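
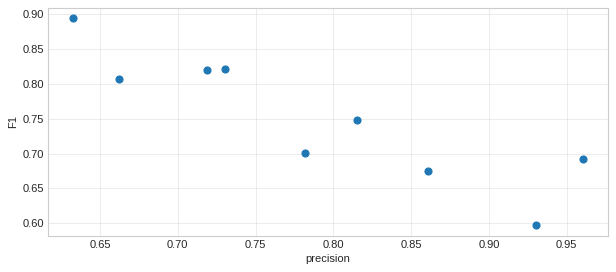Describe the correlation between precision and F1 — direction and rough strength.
Points are negatively correlated; strong (|r| ≈ 0.9).

negative, strong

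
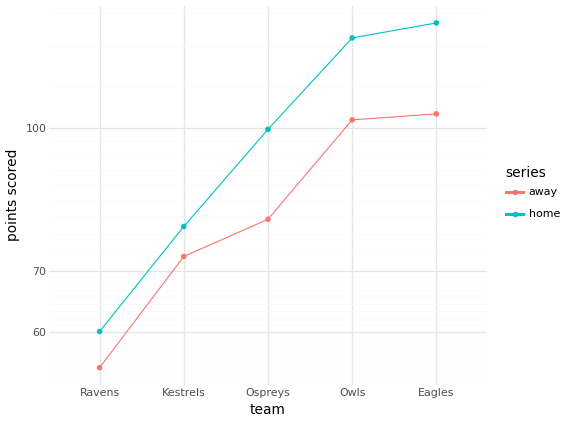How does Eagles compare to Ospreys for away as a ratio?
≈ 1.25×

Eagles ≈ 100, Ospreys ≈ 80; 100/80 ≈ 1.25.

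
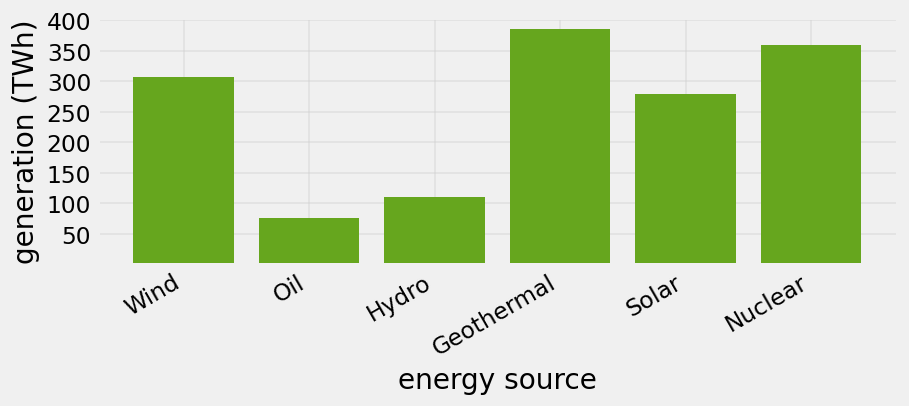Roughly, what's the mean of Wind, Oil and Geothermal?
(300 + 100 + 400) / 3 ≈ 267.

≈ 267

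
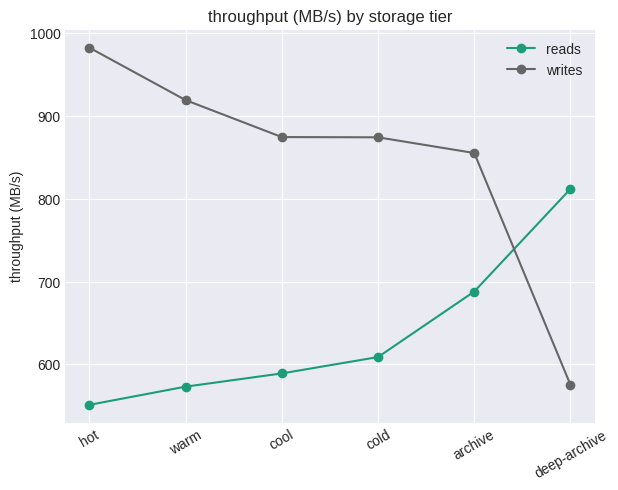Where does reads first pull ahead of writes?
archive: reads ≈ 700 vs writes ≈ 850 (not yet); deep-archive: reads ≈ 800 vs writes ≈ 600 (first crossover).

deep-archive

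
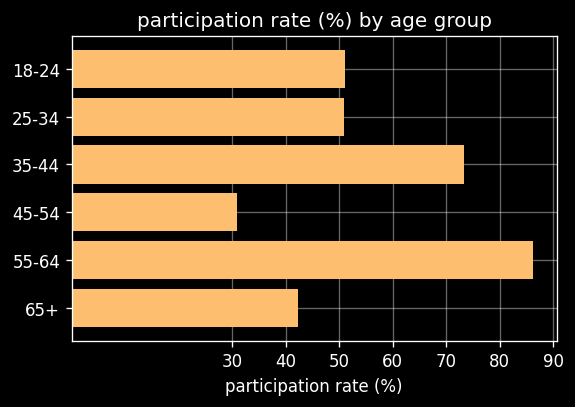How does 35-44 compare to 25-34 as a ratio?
35-44 ≈ 70, 25-34 ≈ 50; 70/50 ≈ 1.4.

≈ 1.4×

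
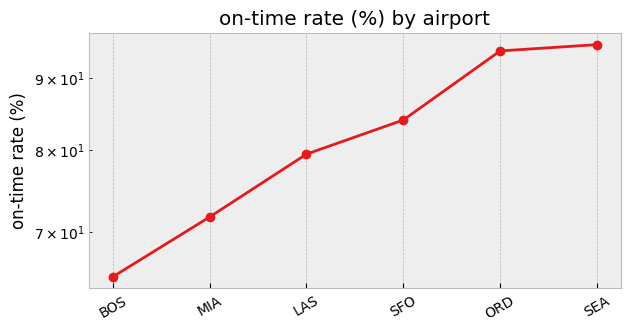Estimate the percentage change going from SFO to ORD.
SFO ≈ 85, ORD ≈ 95; (95 − 85) / 85 ≈ +11.8%.

≈ +11.8%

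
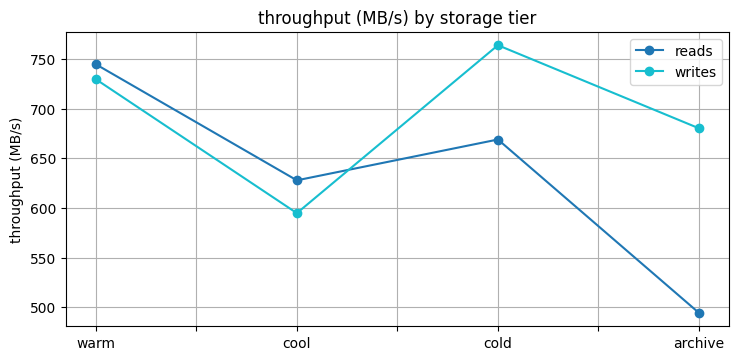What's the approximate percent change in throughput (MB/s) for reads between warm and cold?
warm ≈ 750, cold ≈ 675; (675 − 750) / 750 ≈ -10%.

≈ -10%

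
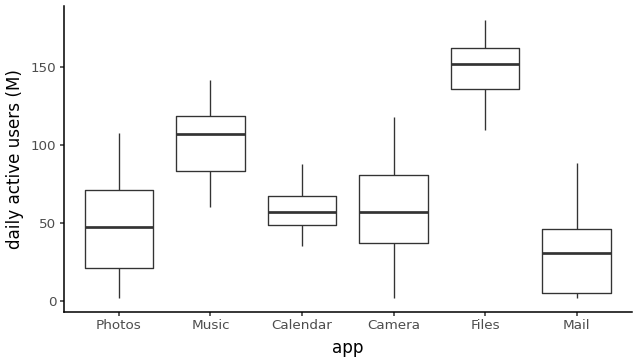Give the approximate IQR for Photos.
Q3 ≈ 80, Q1 ≈ 20; IQR ≈ 60.

≈ 60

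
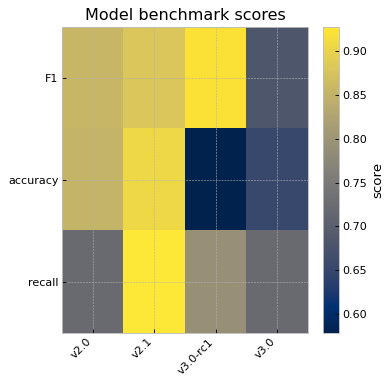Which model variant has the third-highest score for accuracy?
v3.0

Top 4 for accuracy: v2.1 ≈ 0.90, v2.0 ≈ 0.85, v3.0 ≈ 0.65, v3.0-rc1 ≈ 0.60.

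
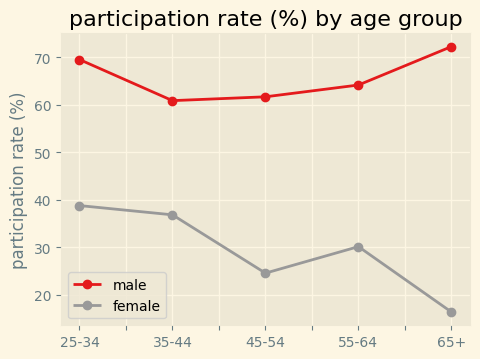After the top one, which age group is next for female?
35-44

Top 3 for female: 25-34 ≈ 40, 35-44 ≈ 35, 55-64 ≈ 30.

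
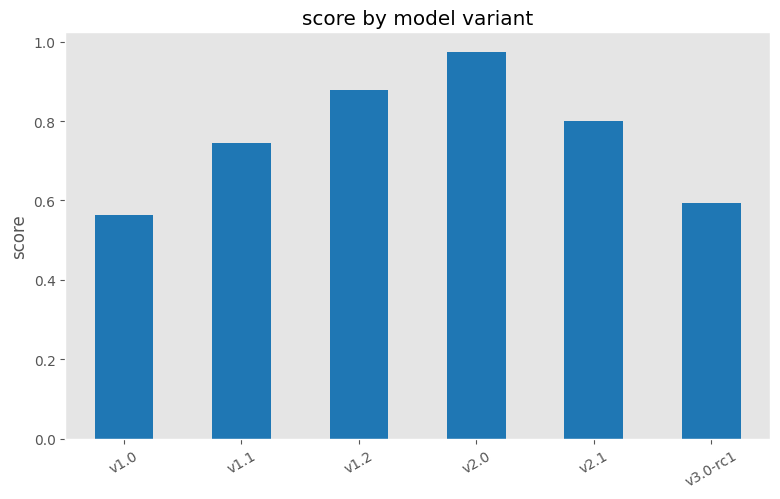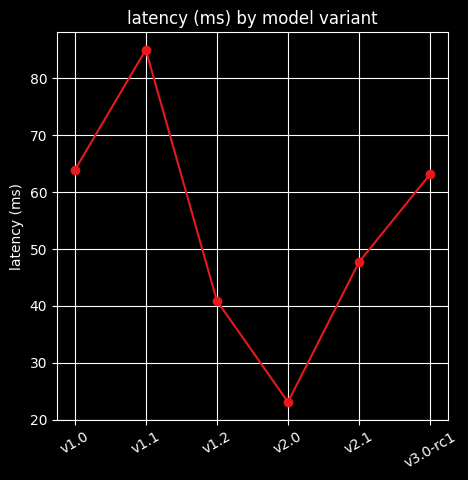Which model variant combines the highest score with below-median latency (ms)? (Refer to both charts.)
v2.0

Chart 2 median latency (ms) ≈ 60; below-median model variants: v1.2, v2.0, v2.1. Among those, v2.0 has the highest score (≈ 1).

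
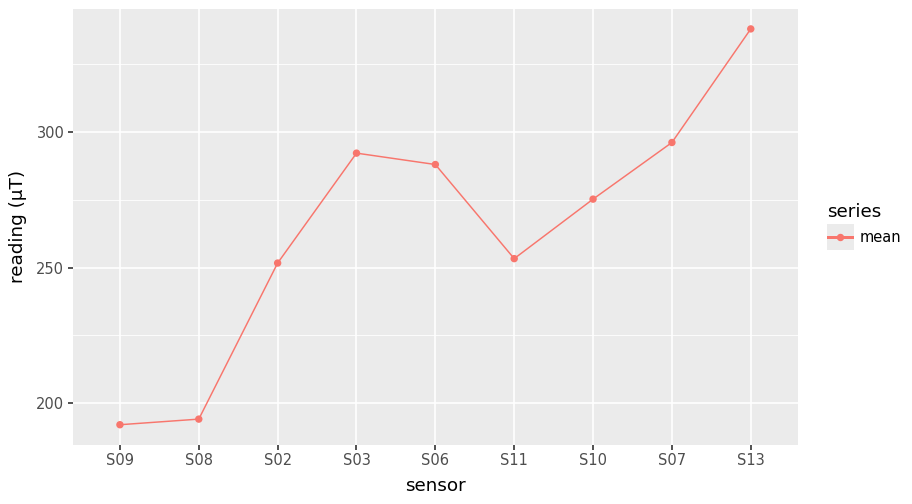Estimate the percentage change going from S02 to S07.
S02 ≈ 260, S07 ≈ 300; (300 − 260) / 260 ≈ +15.4%.

≈ +15.4%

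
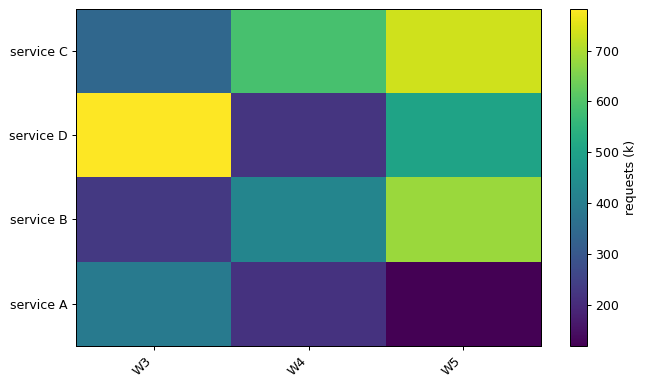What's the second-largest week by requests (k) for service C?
Top 3 for service C: W5 ≈ 700, W4 ≈ 600, W3 ≈ 300.

W4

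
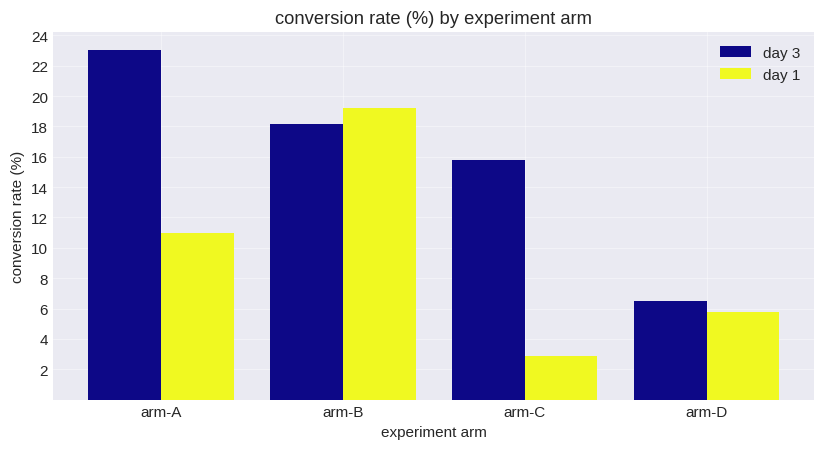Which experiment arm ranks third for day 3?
arm-C

Top 4 for day 3: arm-A ≈ 24, arm-B ≈ 18, arm-C ≈ 16, arm-D ≈ 6.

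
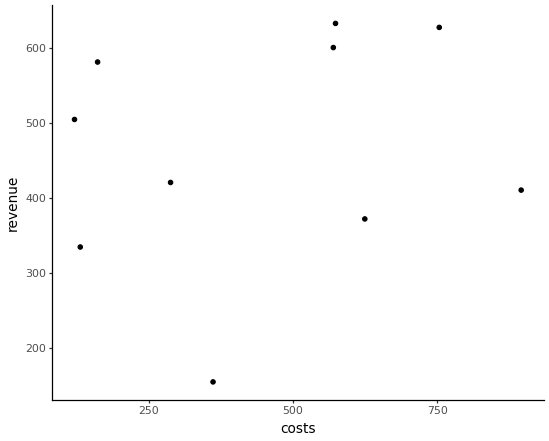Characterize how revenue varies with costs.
no clear correlation

Points are roughly uncorrelated; weak (|r| ≈ 0.2).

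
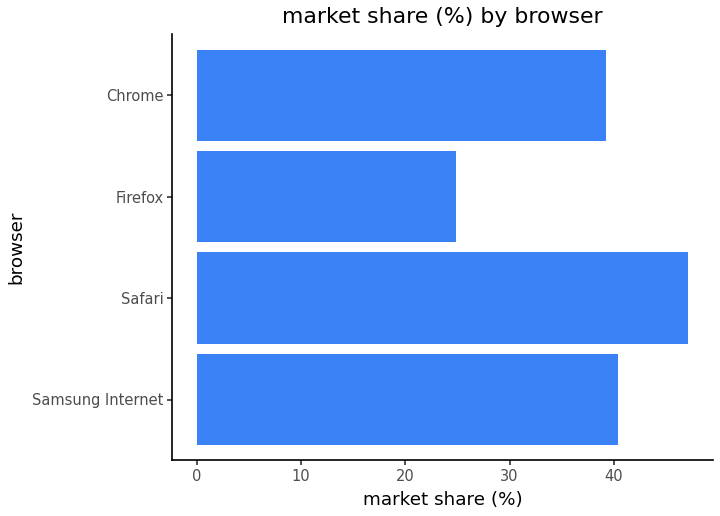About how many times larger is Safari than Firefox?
Safari ≈ 45, Firefox ≈ 25; 45/25 ≈ 1.8.

≈ 1.8×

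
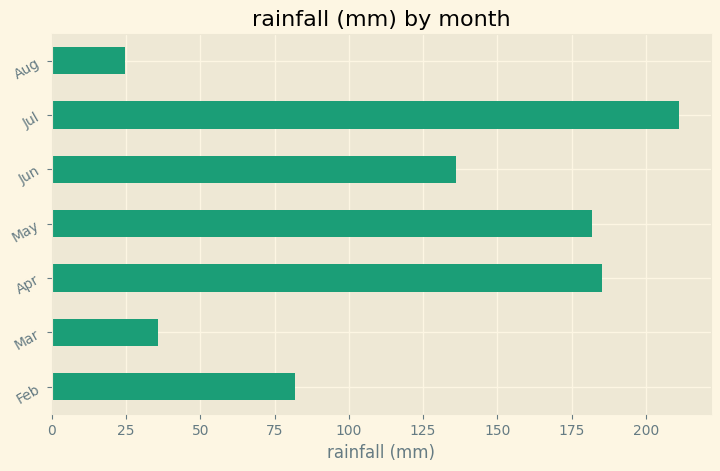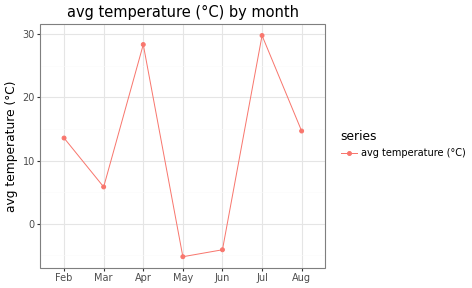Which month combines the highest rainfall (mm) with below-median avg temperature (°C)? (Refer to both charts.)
Chart 2 median avg temperature (°C) ≈ 15; below-median months: Mar, May, Jun. Among those, May has the highest rainfall (mm) (≈ 180).

May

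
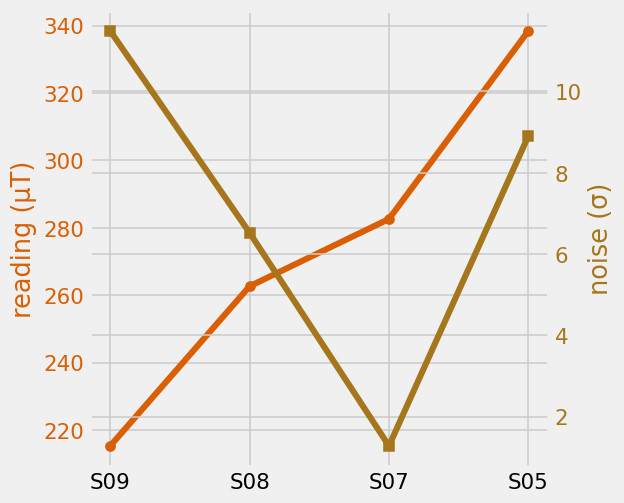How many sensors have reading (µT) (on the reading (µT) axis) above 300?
Above 300: S05.

1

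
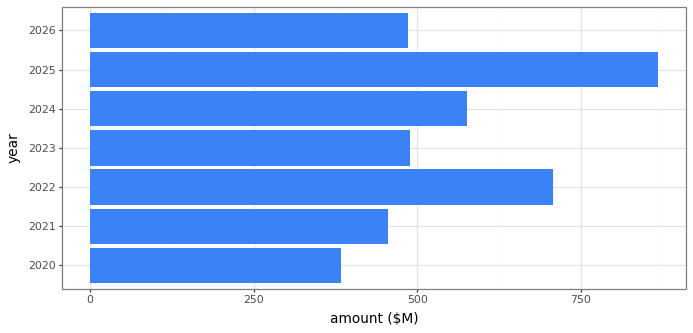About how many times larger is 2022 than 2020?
≈ 1.75×

2022 ≈ 700, 2020 ≈ 400; 700/400 ≈ 1.75.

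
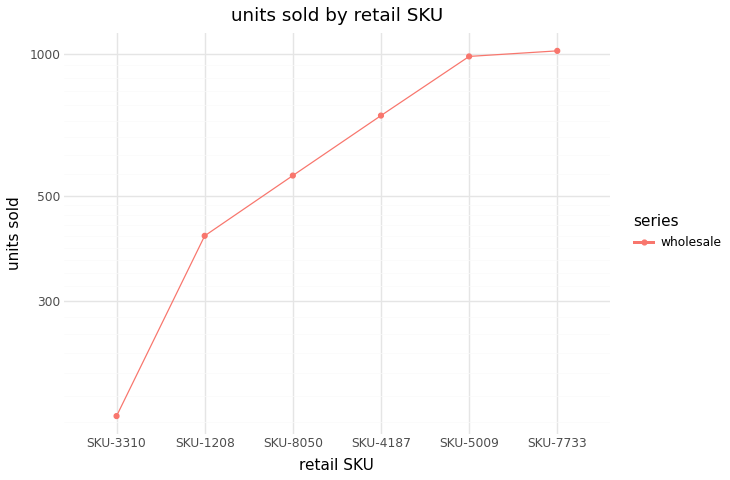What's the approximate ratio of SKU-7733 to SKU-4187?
≈ 1.43×

SKU-7733 ≈ 1000, SKU-4187 ≈ 700; 1000/700 ≈ 1.43.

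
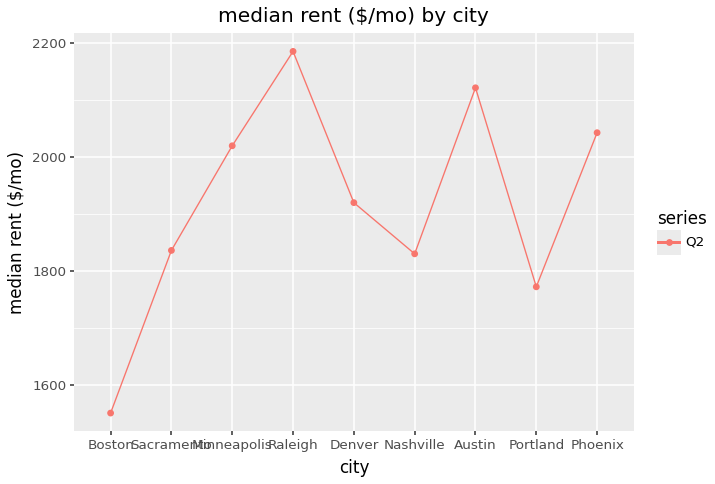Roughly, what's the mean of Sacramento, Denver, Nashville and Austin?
(1800 + 1900 + 1800 + 2100) / 4 ≈ 1900.

≈ 1900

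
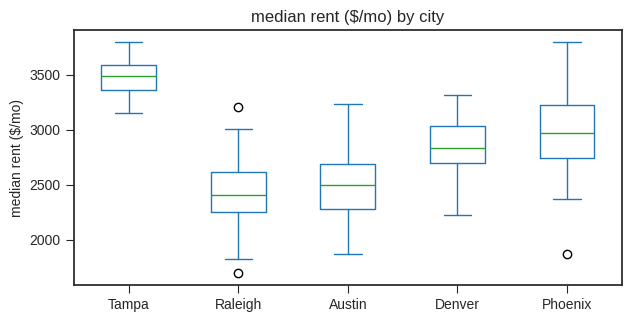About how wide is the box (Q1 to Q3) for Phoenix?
Q3 ≈ 3200, Q1 ≈ 2700; IQR ≈ 500.

≈ 500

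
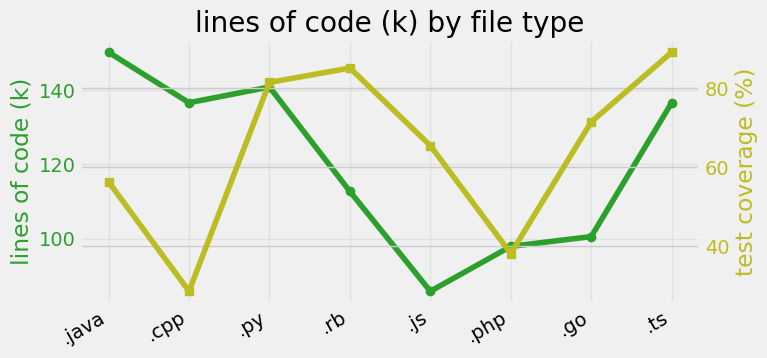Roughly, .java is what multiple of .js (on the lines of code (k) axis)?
≈ 1.67×

.java ≈ 150, .js ≈ 90; 150/90 ≈ 1.67.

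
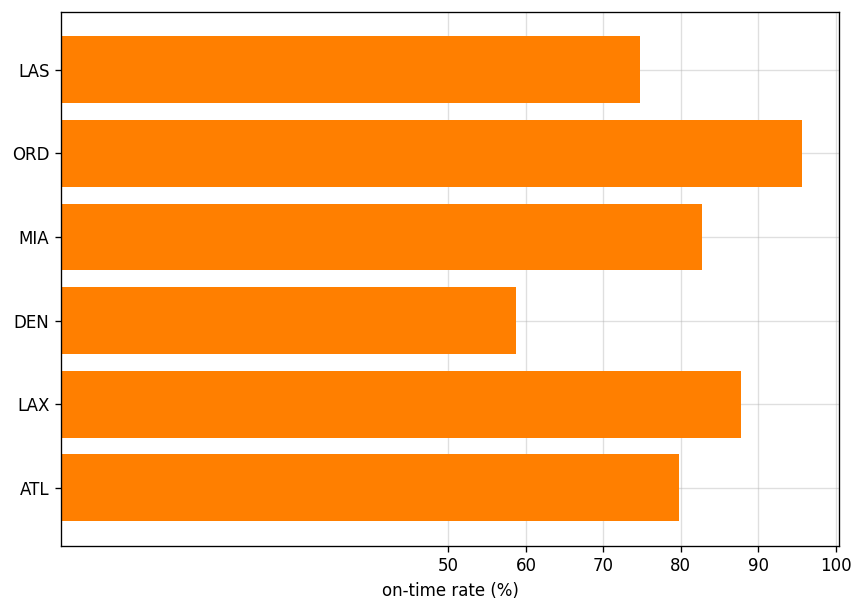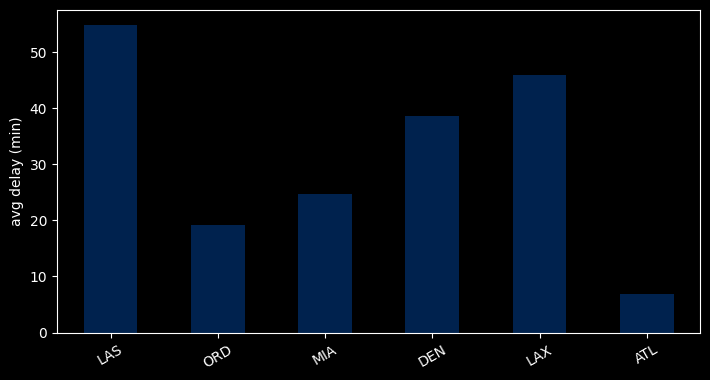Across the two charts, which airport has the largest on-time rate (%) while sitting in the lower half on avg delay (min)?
ORD

Chart 2 median avg delay (min) ≈ 30; below-median airports: ORD, MIA, ATL. Among those, ORD has the highest on-time rate (%) (≈ 100).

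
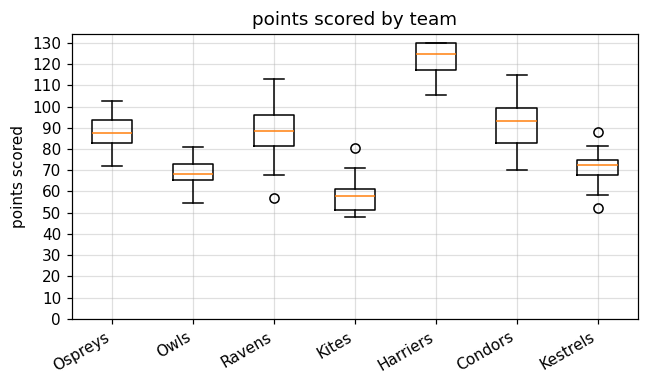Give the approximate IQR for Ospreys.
Q3 ≈ 90, Q1 ≈ 80; IQR ≈ 10.

≈ 10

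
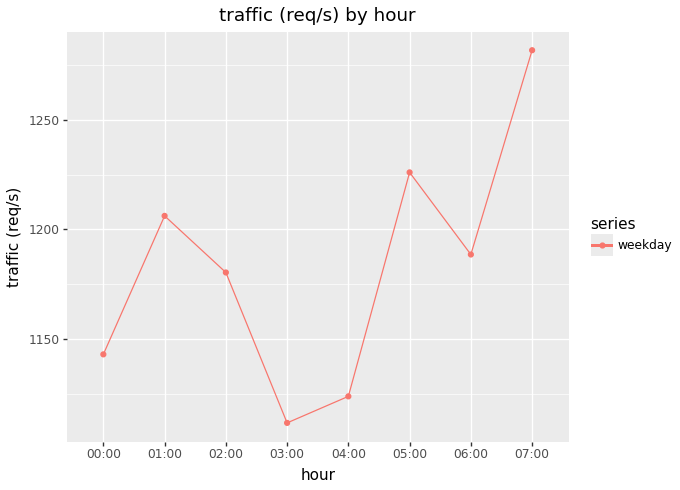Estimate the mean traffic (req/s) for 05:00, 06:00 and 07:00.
(1220 + 1180 + 1280) / 3 ≈ 1227.

≈ 1227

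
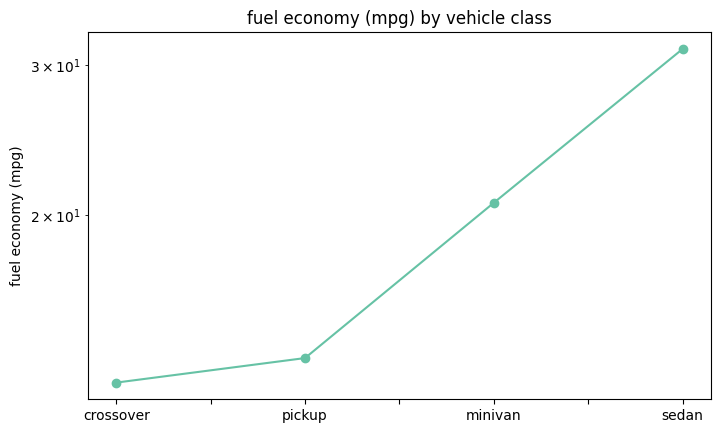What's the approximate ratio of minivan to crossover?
minivan ≈ 20, crossover ≈ 12; 20/12 ≈ 1.67.

≈ 1.67×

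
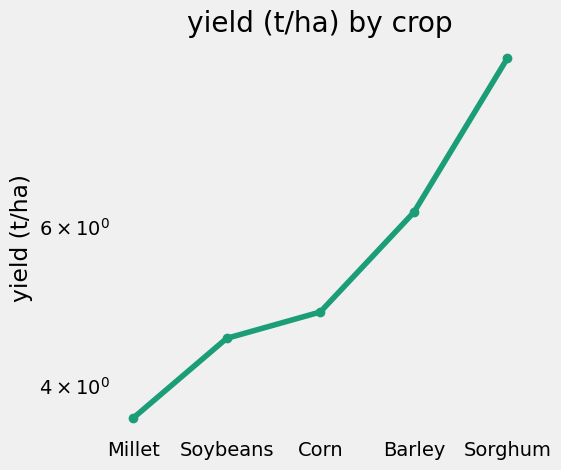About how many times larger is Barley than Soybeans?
Barley ≈ 6.0, Soybeans ≈ 4.5; 6.0/4.5 ≈ 1.33.

≈ 1.33×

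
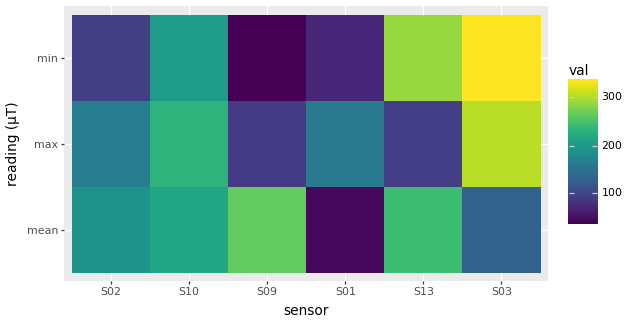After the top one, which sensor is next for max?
S10

Top 3 for max: S03 ≈ 300, S10 ≈ 250, S02 ≈ 150.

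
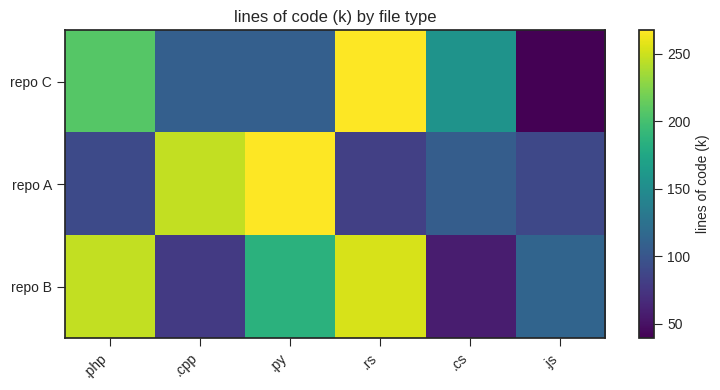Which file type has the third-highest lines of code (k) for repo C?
Top 4 for repo C: .rs ≈ 260, .php ≈ 200, .cs ≈ 160, .cpp ≈ 100.

.cs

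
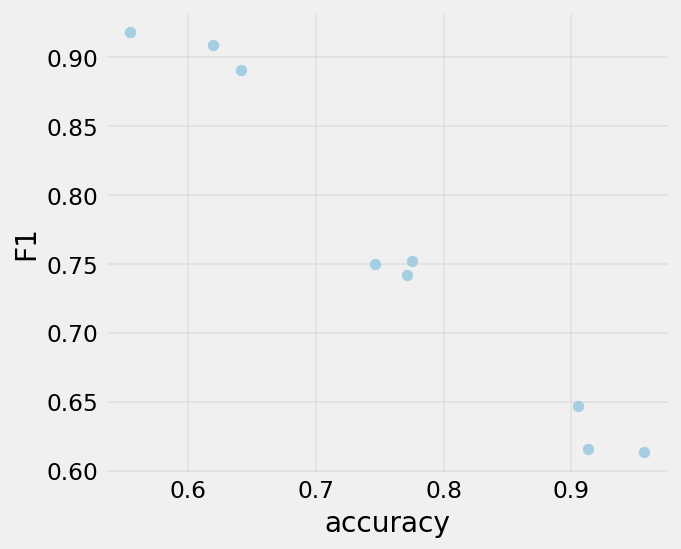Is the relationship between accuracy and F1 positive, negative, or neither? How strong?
Points are negatively correlated; strong (|r| ≈ 1.0).

negative, strong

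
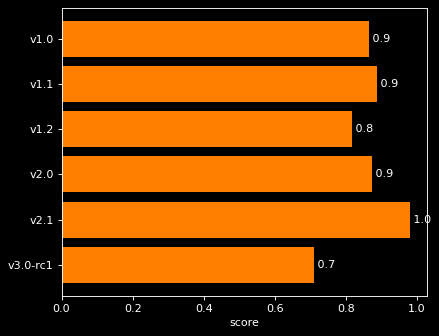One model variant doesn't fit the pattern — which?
v3.0-rc1

v3.0-rc1 ≈ 0.7; the rest sit between ≈ 0.8 and ≈ 1.0.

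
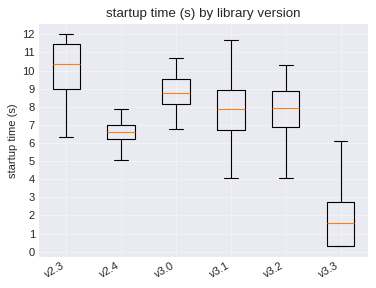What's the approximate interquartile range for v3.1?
Q3 ≈ 9, Q1 ≈ 7; IQR ≈ 2.

≈ 2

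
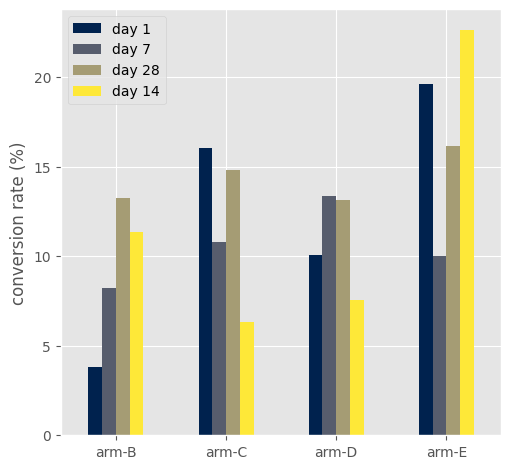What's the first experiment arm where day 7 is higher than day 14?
arm-C

arm-B: day 7 ≈ 8 vs day 14 ≈ 12 (not yet); arm-C: day 7 ≈ 10 vs day 14 ≈ 6 (first crossover).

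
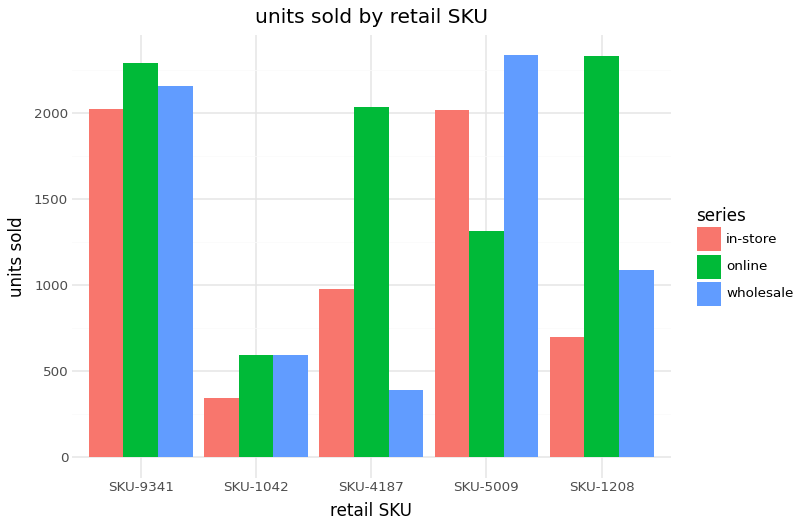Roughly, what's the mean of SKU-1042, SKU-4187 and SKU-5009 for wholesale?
≈ 1133

(600 + 400 + 2400) / 3 ≈ 1133.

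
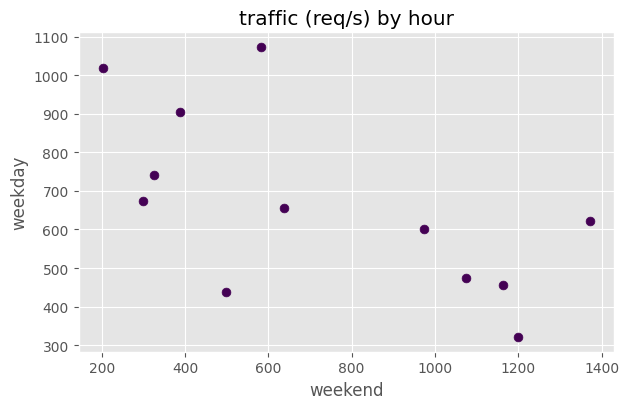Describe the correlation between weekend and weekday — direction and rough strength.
negative, moderate

Points are negatively correlated; moderate (|r| ≈ 0.6).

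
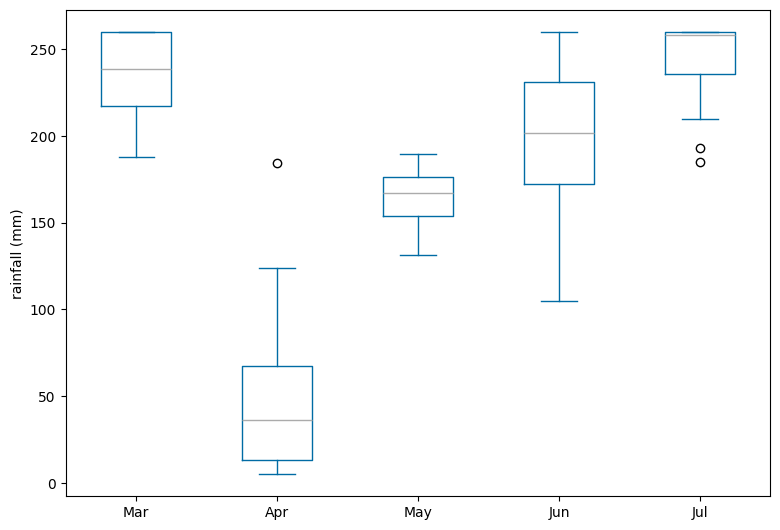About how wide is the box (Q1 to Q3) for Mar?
≈ 40

Q3 ≈ 260, Q1 ≈ 220; IQR ≈ 40.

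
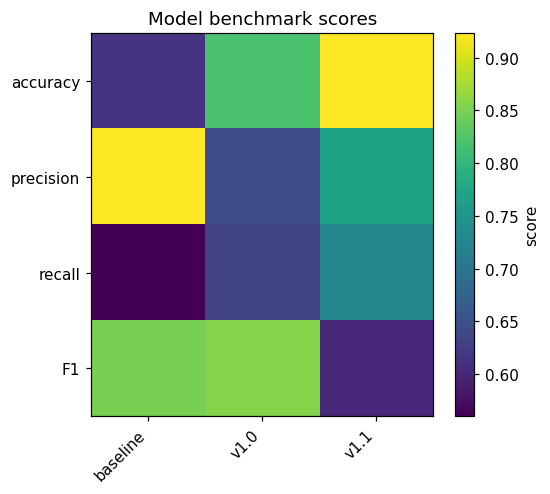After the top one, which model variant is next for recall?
v1.0

Top 3 for recall: v1.1 ≈ 0.75, v1.0 ≈ 0.65, baseline ≈ 0.55.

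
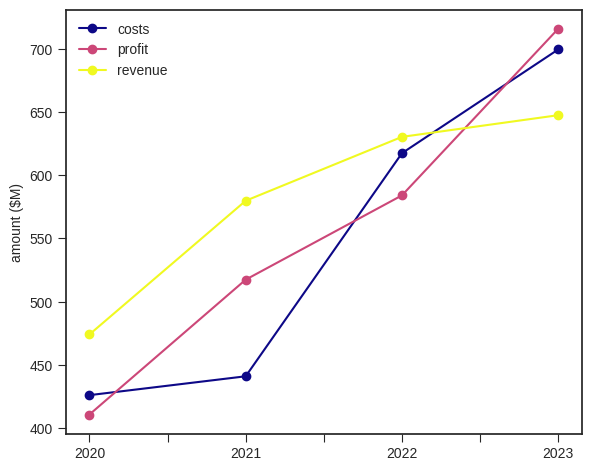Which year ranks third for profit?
2021

Top 4 for profit: 2023 ≈ 700, 2022 ≈ 600, 2021 ≈ 500, 2020 ≈ 400.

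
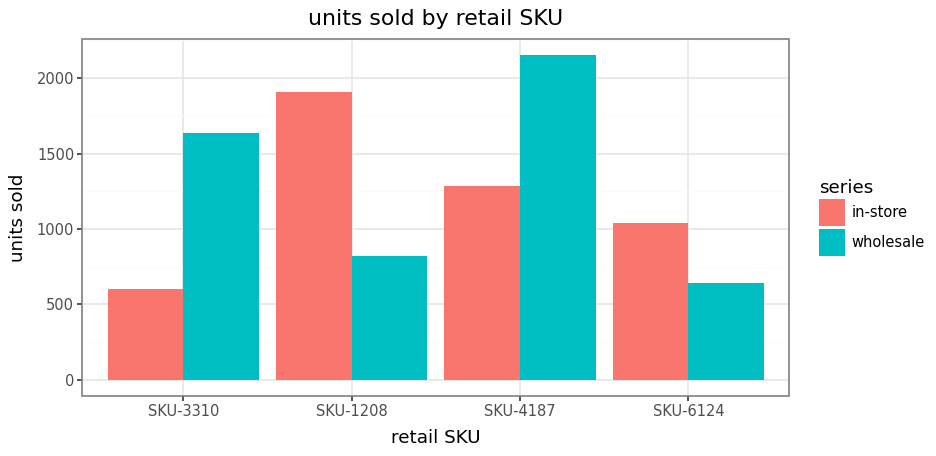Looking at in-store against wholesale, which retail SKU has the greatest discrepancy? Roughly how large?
SKU-1208, ≈ 1200

SKU-1208: in-store ≈ 2000, wholesale ≈ 800 → gap ≈ 1200. Next-largest (SKU-3310) is only ≈ 1000.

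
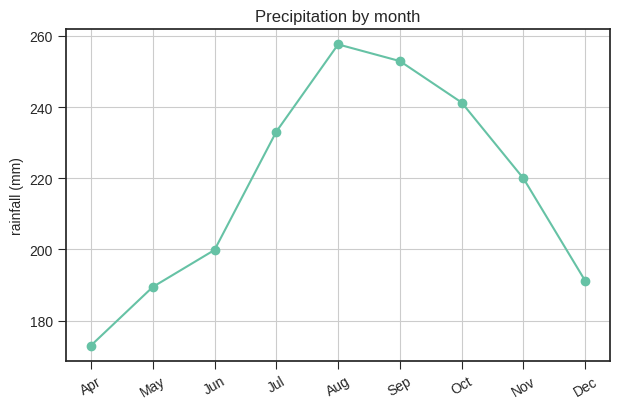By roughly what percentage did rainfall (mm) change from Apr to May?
Apr ≈ 170, May ≈ 190; (190 − 170) / 170 ≈ +11.8%.

≈ +11.8%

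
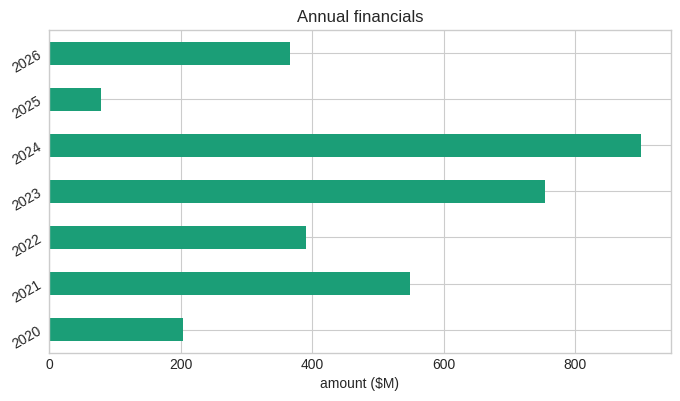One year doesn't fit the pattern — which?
2024 ≈ 900; the rest sit between ≈ 100 and ≈ 800.

2024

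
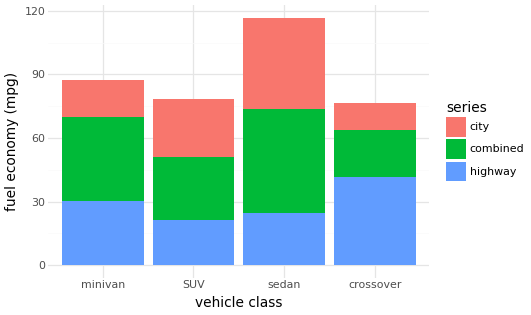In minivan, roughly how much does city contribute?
city top ≈ 90, bottom ≈ 70; segment ≈ 20.

≈ 20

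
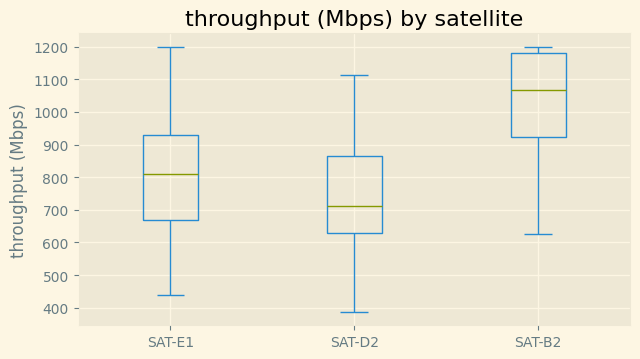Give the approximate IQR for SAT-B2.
Q3 ≈ 1180, Q1 ≈ 920; IQR ≈ 260.

≈ 260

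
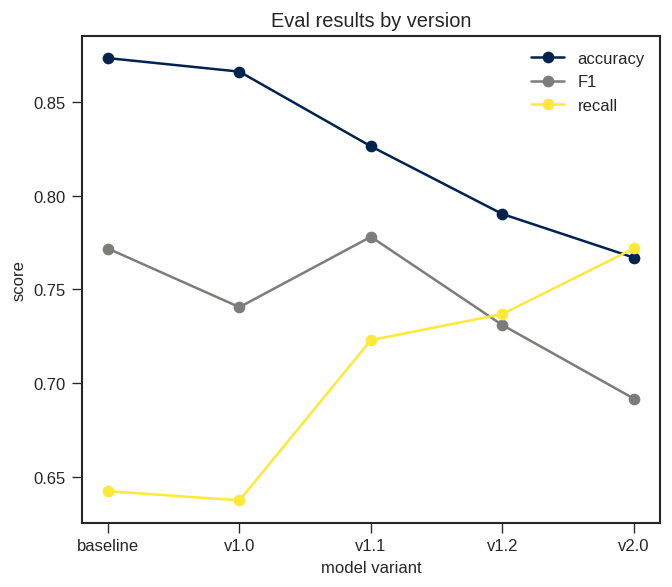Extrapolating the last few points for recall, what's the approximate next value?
Last three: 0.72, 0.74, 0.78 → slope ≈ 0.03/step → next ≈ 0.81.

≈ 0.81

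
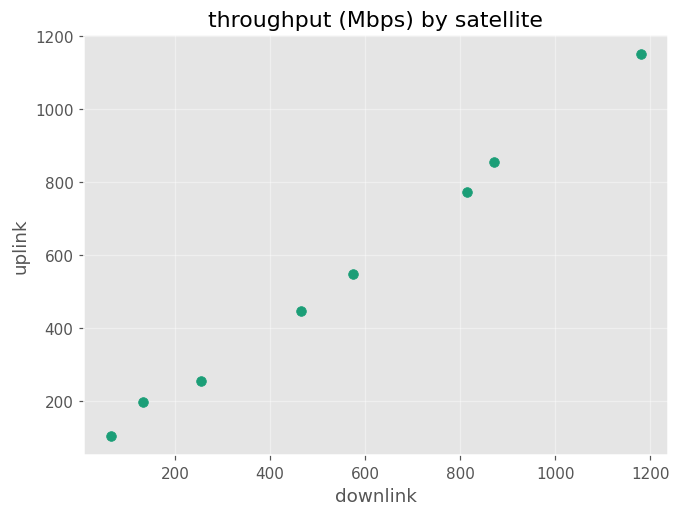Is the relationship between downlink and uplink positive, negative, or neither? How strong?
positive, strong

Points are positively correlated; strong (|r| ≈ 1.0).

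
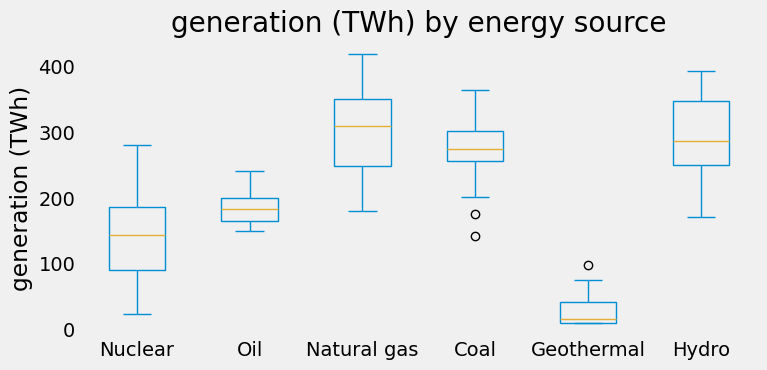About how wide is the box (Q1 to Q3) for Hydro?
≈ 100

Q3 ≈ 350, Q1 ≈ 250; IQR ≈ 100.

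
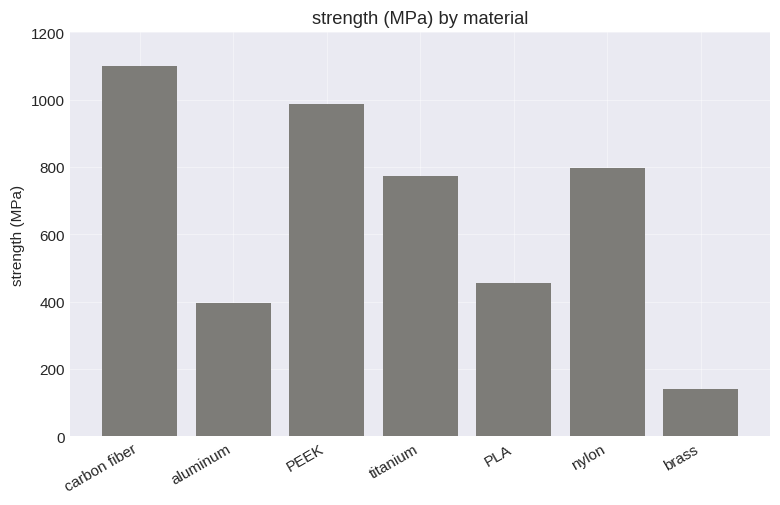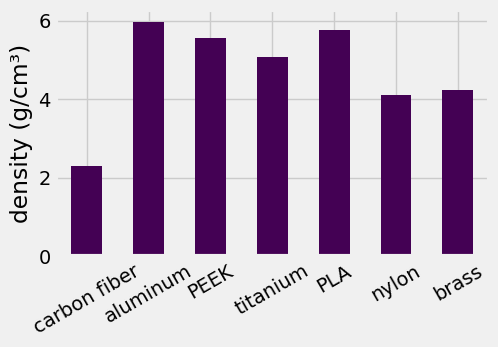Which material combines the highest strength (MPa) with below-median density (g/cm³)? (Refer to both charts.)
carbon fiber

Chart 2 median density (g/cm³) ≈ 5; below-median materials: carbon fiber, nylon, brass. Among those, carbon fiber has the highest strength (MPa) (≈ 1000).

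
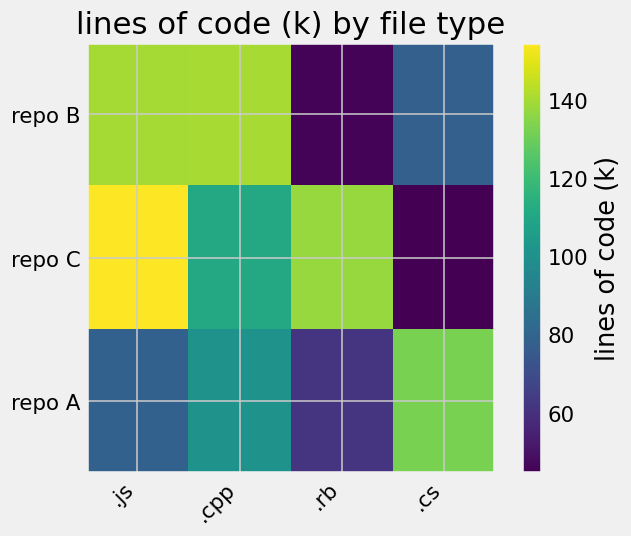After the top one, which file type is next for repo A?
.cpp

Top 3 for repo A: .cs ≈ 130, .cpp ≈ 100, .js ≈ 80.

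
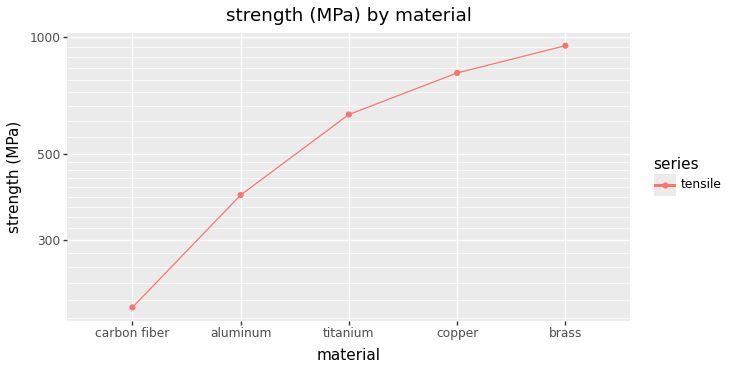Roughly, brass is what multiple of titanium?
brass ≈ 1000, titanium ≈ 600; 1000/600 ≈ 1.67.

≈ 1.67×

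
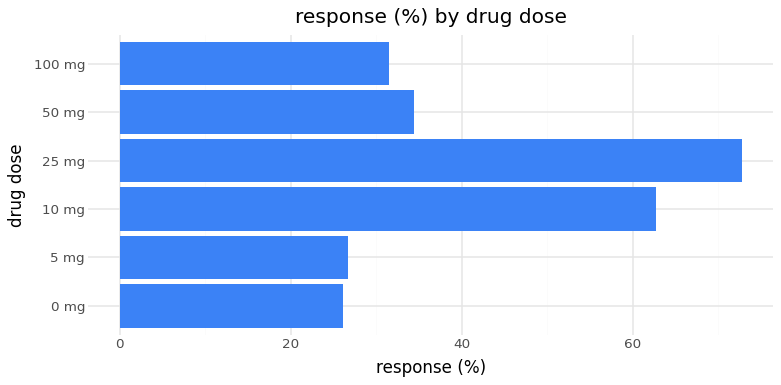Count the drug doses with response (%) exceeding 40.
2

Above 40: 10 mg, 25 mg.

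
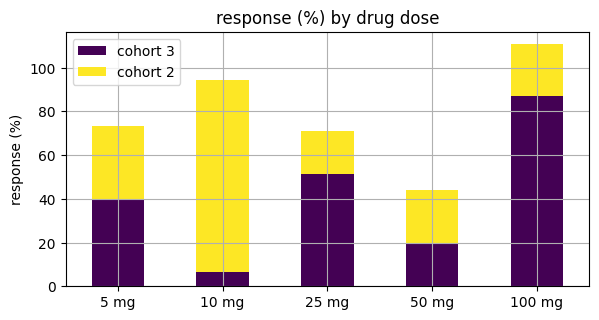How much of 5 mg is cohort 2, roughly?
≈ 30

cohort 2 top ≈ 70, bottom ≈ 40; segment ≈ 30.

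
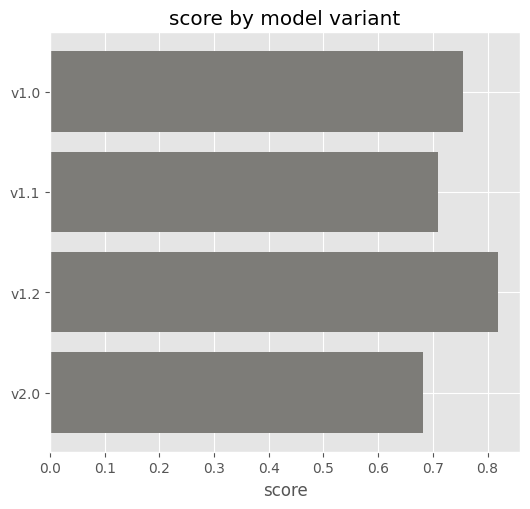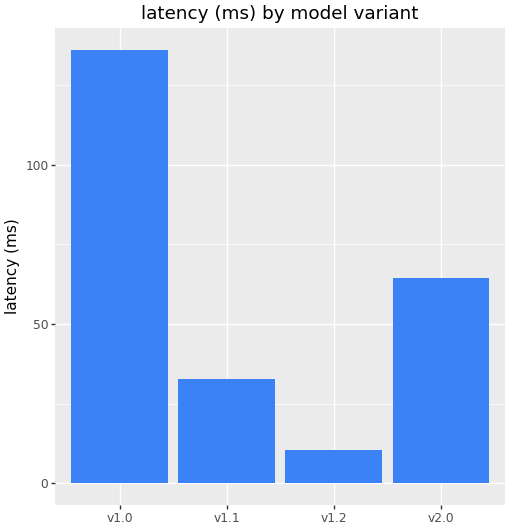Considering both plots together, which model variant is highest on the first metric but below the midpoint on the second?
Chart 2 median latency (ms) ≈ 40; below-median model variants: v1.1, v1.2. Among those, v1.2 has the highest score (≈ 0.8).

v1.2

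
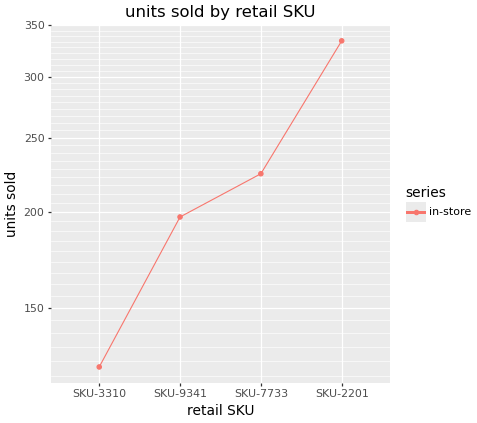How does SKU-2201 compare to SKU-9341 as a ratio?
SKU-2201 ≈ 340, SKU-9341 ≈ 200; 340/200 ≈ 1.7.

≈ 1.7×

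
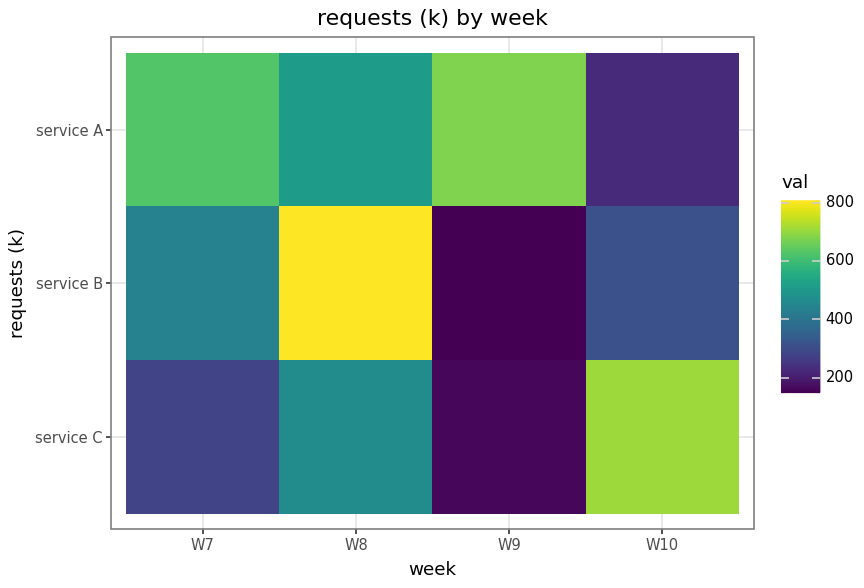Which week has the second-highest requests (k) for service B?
Top 3 for service B: W8 ≈ 800, W7 ≈ 400, W10 ≈ 300.

W7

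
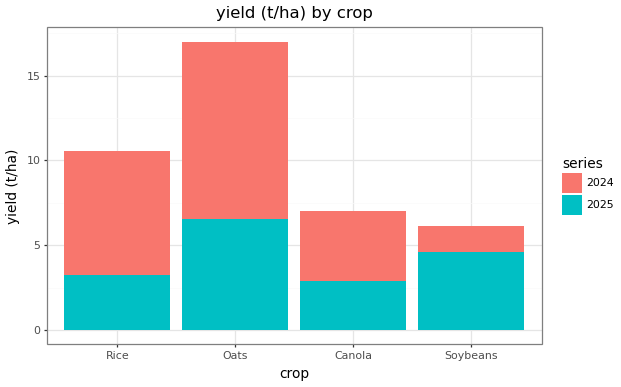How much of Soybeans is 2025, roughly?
≈ 4

2025 top ≈ 4, bottom ≈ 0; segment ≈ 4.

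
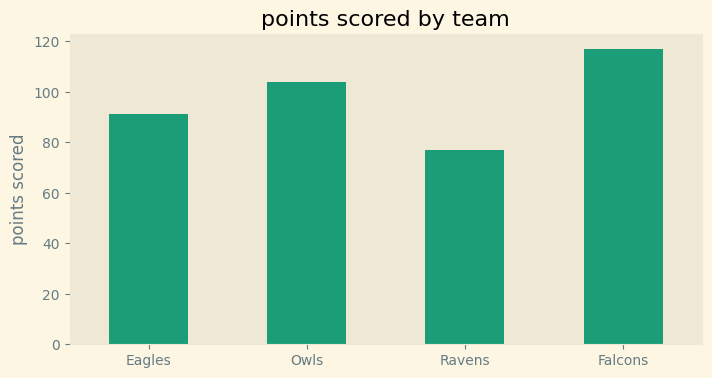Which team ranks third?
Top 4: Falcons ≈ 120, Owls ≈ 100, Eagles ≈ 90, Ravens ≈ 80.

Eagles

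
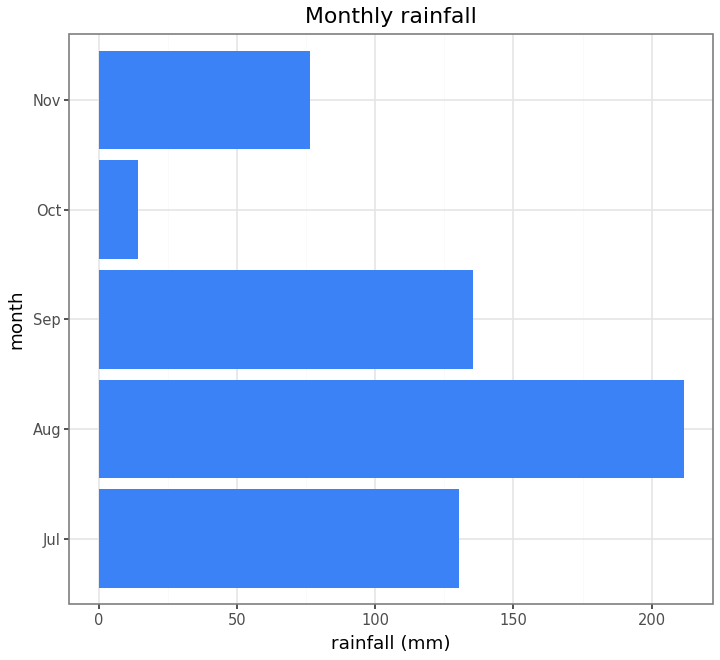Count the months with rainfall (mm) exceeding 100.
3

Above 100: Jul, Aug, Sep.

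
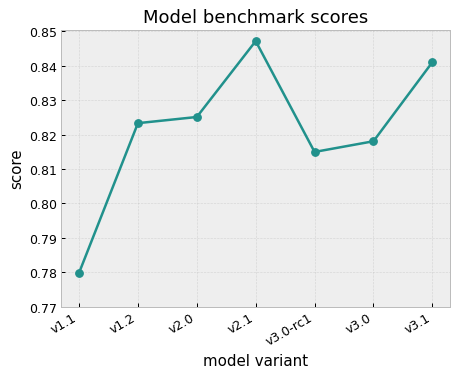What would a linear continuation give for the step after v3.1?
Last three: 0.81, 0.82, 0.84 → slope ≈ 0.015/step → next ≈ 0.855.

≈ 0.855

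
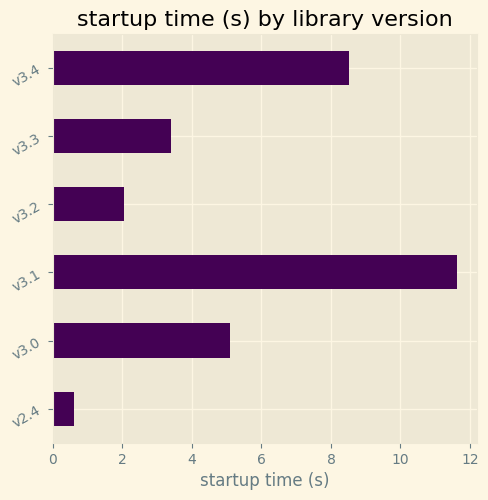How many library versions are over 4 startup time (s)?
3

Above 4: v3.0, v3.1, v3.4.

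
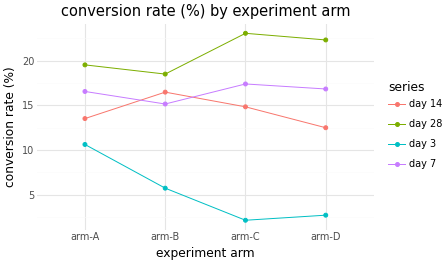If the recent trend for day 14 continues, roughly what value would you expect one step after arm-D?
Last three: 16, 14, 12 → slope ≈ -2/step → next ≈ 10.

≈ 10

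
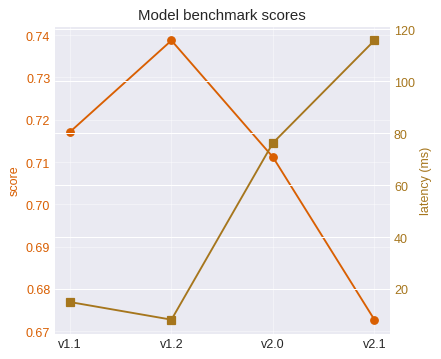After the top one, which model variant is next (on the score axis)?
Top 3 (on the score axis): v1.2 ≈ 0.74, v1.1 ≈ 0.72, v2.0 ≈ 0.71.

v1.1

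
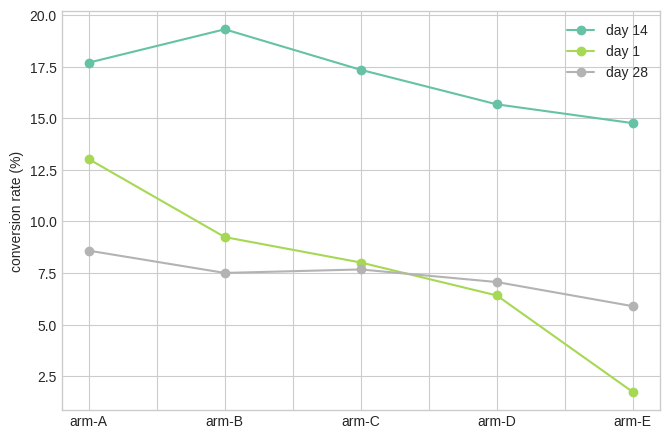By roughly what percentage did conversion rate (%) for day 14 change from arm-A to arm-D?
arm-A ≈ 18, arm-D ≈ 16; (16 − 18) / 18 ≈ -11.1%.

≈ -11.1%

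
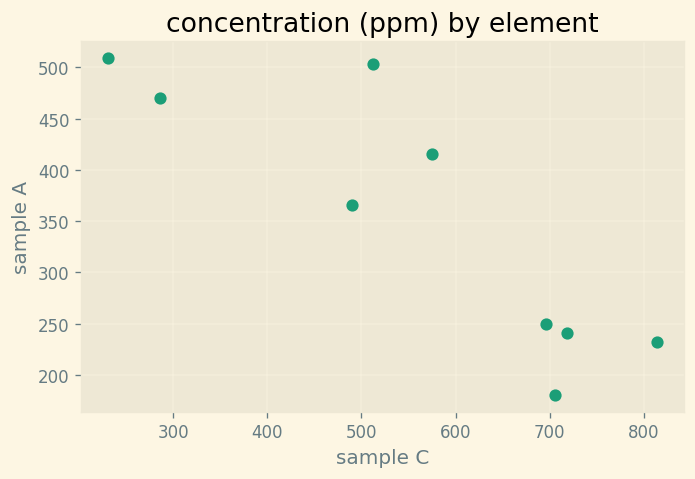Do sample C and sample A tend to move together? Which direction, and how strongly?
Points are negatively correlated; strong (|r| ≈ 0.9).

negative, strong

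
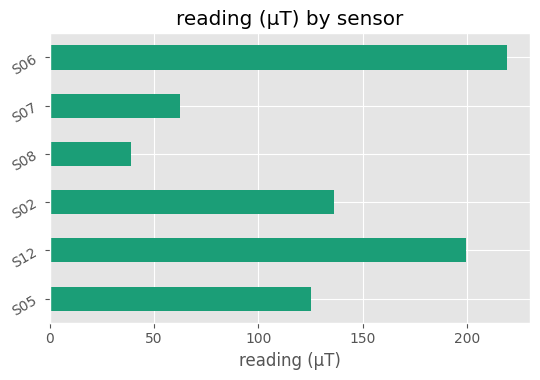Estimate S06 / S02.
≈ 1.57×

S06 ≈ 220, S02 ≈ 140; 220/140 ≈ 1.57.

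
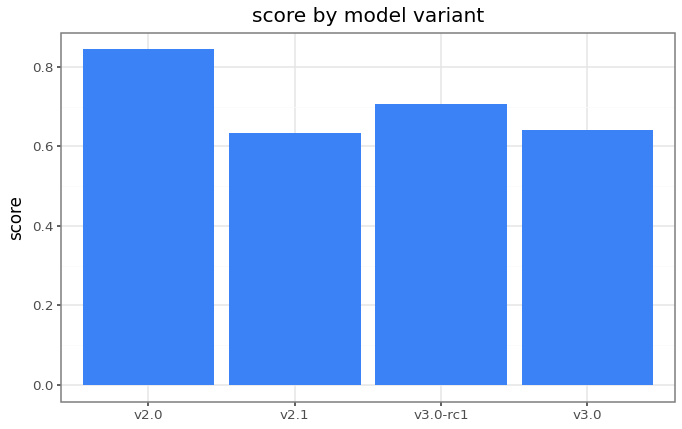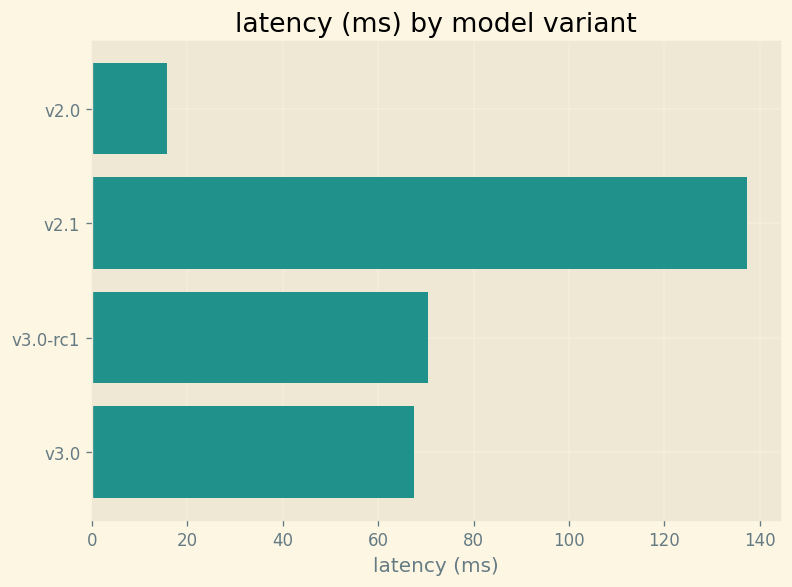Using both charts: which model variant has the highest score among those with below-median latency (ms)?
v2.0

Chart 2 median latency (ms) ≈ 60; below-median model variants: v2.0, v3.0. Among those, v2.0 has the highest score (≈ 0.8).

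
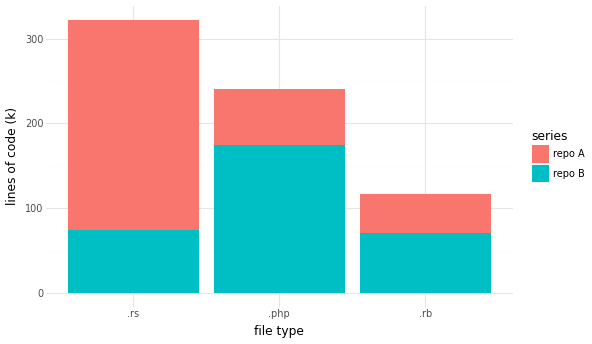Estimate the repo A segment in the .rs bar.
≈ 250

repo A top ≈ 300, bottom ≈ 50; segment ≈ 250.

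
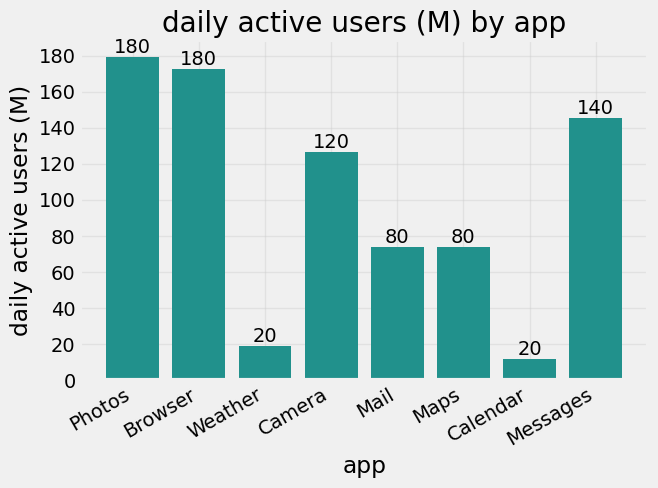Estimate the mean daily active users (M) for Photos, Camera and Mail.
≈ 127

(180 + 120 + 80) / 3 ≈ 127.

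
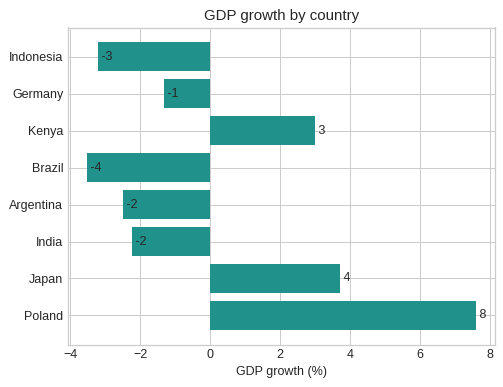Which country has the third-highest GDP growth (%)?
Top 4: Poland ≈ 8, Japan ≈ 4, Kenya ≈ 3, Germany ≈ -1.

Kenya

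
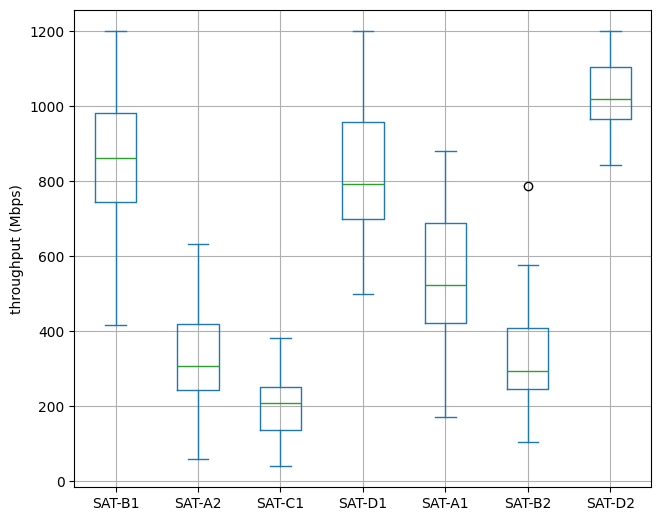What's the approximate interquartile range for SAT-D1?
Q3 ≈ 1000, Q1 ≈ 700; IQR ≈ 300.

≈ 300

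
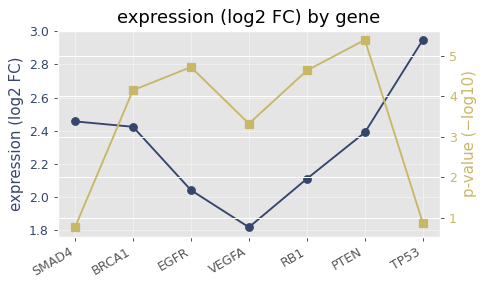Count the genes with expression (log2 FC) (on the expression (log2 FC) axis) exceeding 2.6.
Above 2.6: TP53.

1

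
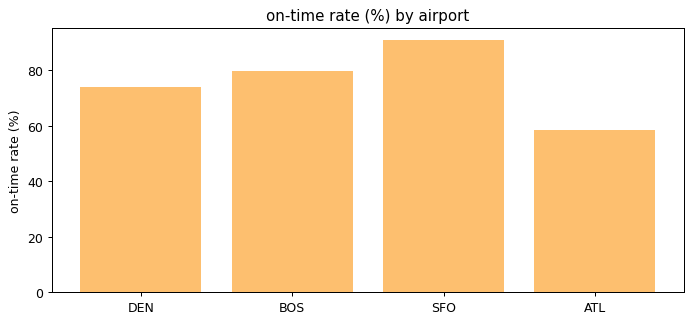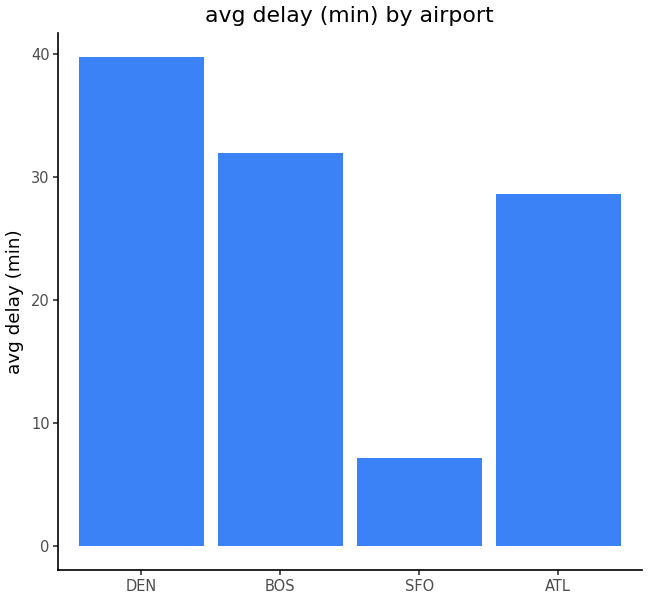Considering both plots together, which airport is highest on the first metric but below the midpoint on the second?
SFO

Chart 2 median avg delay (min) ≈ 30; below-median airports: SFO, ATL. Among those, SFO has the highest on-time rate (%) (≈ 90).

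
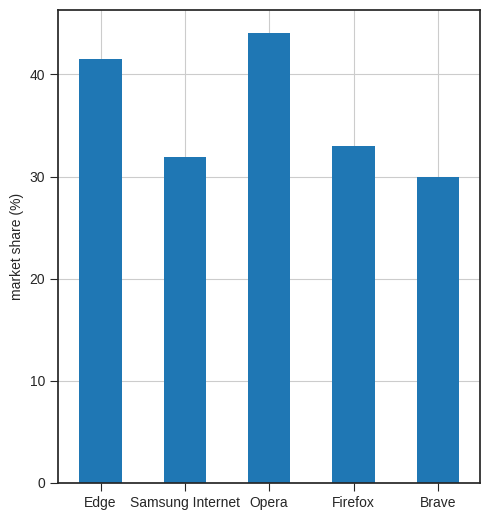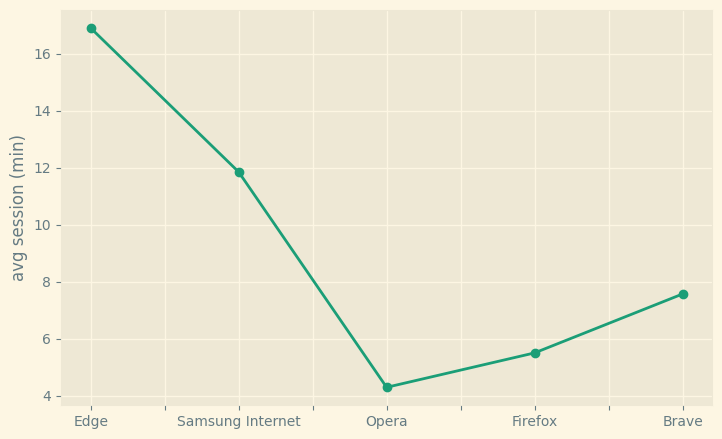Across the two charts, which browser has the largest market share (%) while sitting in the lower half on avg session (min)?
Chart 2 median avg session (min) ≈ 8; below-median browsers: Opera, Firefox. Among those, Opera has the highest market share (%) (≈ 45).

Opera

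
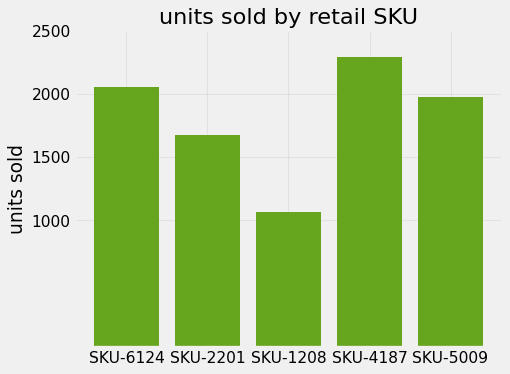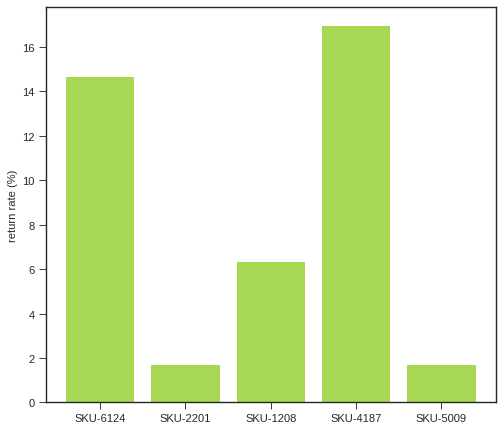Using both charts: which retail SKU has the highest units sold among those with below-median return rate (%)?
SKU-5009

Chart 2 median return rate (%) ≈ 6; below-median retail SKUs: SKU-2201, SKU-5009. Among those, SKU-5009 has the highest units sold (≈ 2000).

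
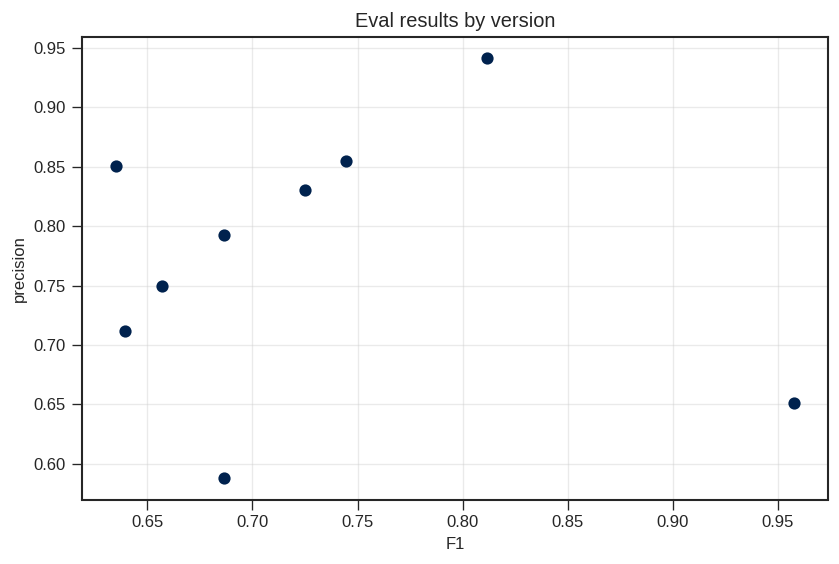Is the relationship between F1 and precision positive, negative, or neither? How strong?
Points are roughly uncorrelated; weak (|r| ≈ 0.1).

no clear correlation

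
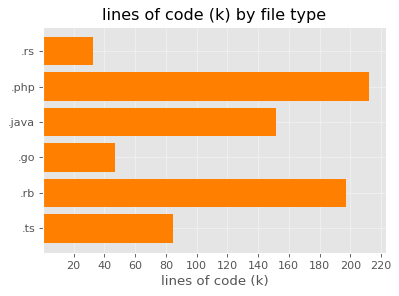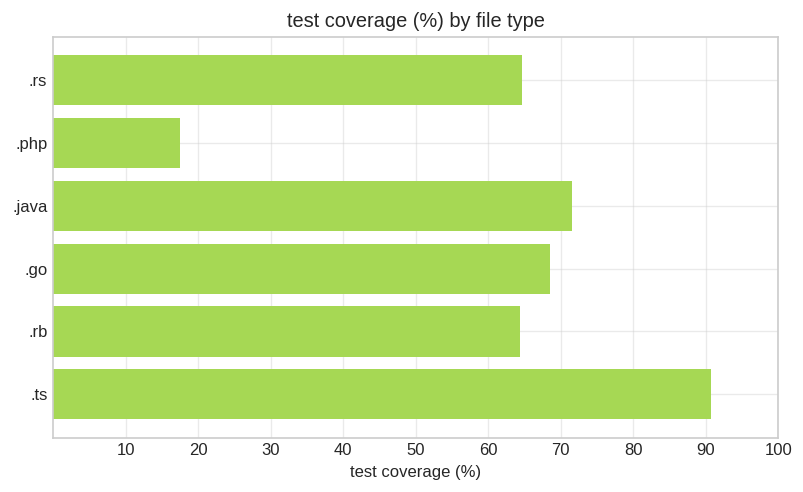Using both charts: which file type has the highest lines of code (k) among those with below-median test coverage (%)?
Chart 2 median test coverage (%) ≈ 70; below-median file types: .rs, .php, .rb. Among those, .php has the highest lines of code (k) (≈ 220).

.php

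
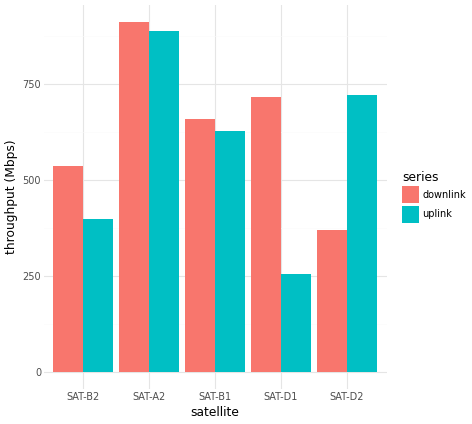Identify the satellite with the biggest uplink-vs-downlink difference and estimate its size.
SAT-D1: uplink ≈ 300, downlink ≈ 700 → gap ≈ 400. Next-largest (SAT-D2) is only ≈ 300.

SAT-D1, ≈ 400 Mbps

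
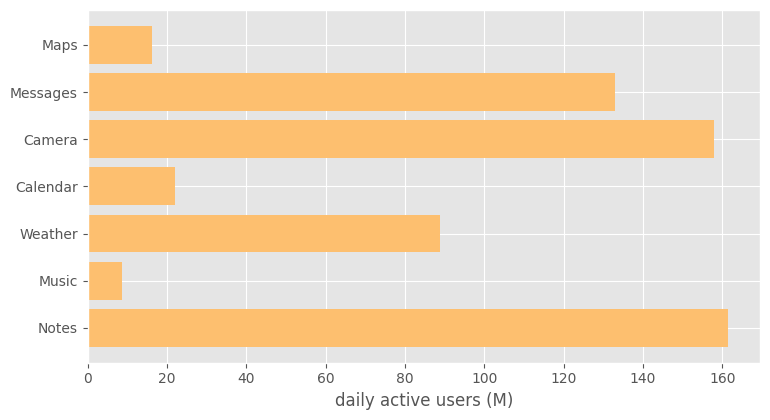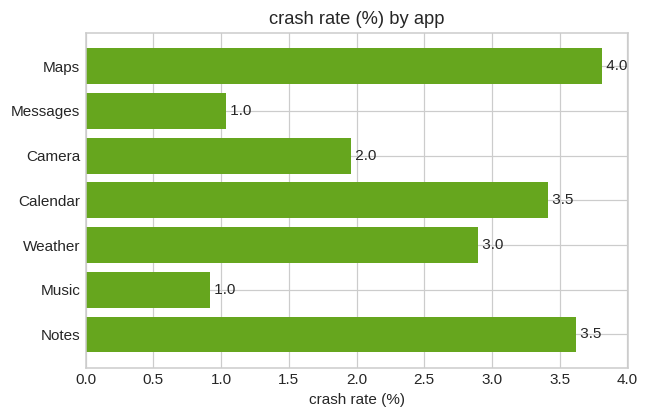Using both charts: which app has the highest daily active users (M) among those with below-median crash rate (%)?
Camera

Chart 2 median crash rate (%) ≈ 3; below-median apps: Messages, Camera, Music. Among those, Camera has the highest daily active users (M) (≈ 160).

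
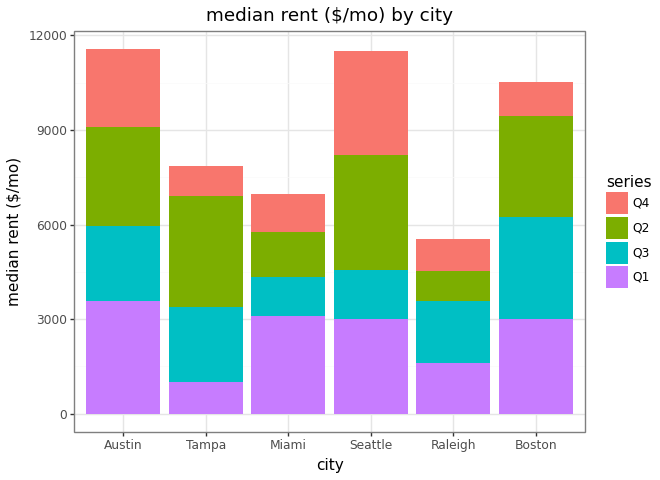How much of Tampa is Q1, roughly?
≈ 1000

Q1 top ≈ 1000, bottom ≈ 0; segment ≈ 1000.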